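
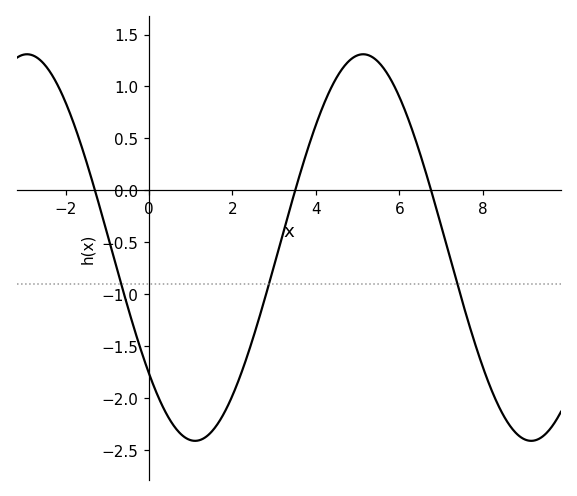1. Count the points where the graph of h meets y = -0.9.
3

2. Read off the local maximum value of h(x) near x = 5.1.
1.3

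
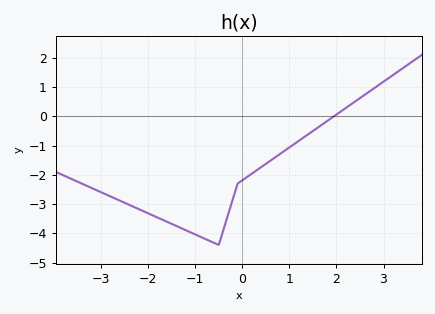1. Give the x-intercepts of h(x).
1.95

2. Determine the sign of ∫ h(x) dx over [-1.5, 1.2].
negative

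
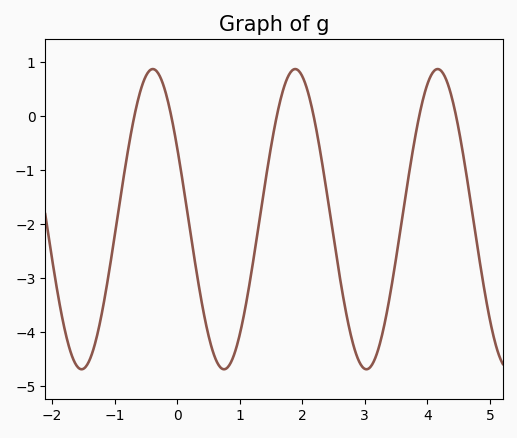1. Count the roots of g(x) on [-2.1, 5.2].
6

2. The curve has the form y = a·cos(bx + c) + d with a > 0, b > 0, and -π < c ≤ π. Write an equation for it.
y = 2.78cos(2.8x + 1.1) - 1.91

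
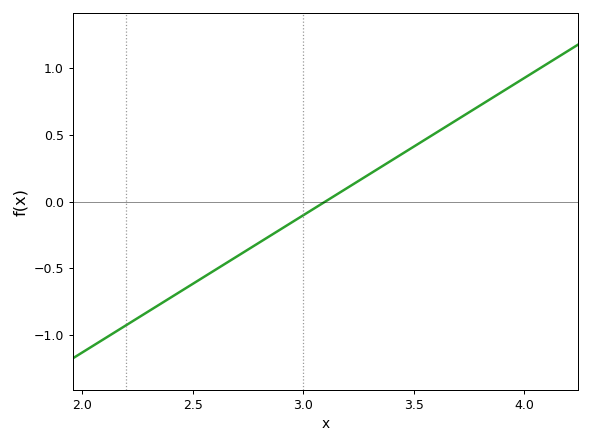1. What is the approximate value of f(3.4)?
0.309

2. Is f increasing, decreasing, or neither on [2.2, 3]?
increasing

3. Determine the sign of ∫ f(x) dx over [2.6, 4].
positive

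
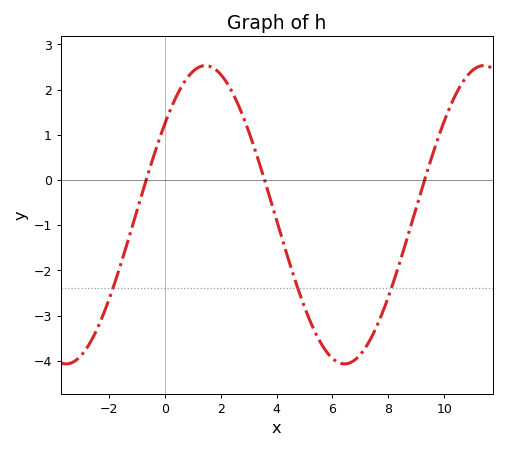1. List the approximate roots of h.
-0.6, 3.6, 9.2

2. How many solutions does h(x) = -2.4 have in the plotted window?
3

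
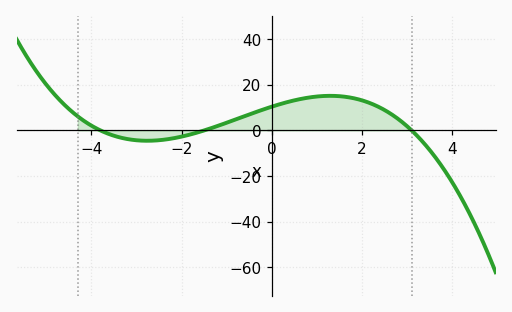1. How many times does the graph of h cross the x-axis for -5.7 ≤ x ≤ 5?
3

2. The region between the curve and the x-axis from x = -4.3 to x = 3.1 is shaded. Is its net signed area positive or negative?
positive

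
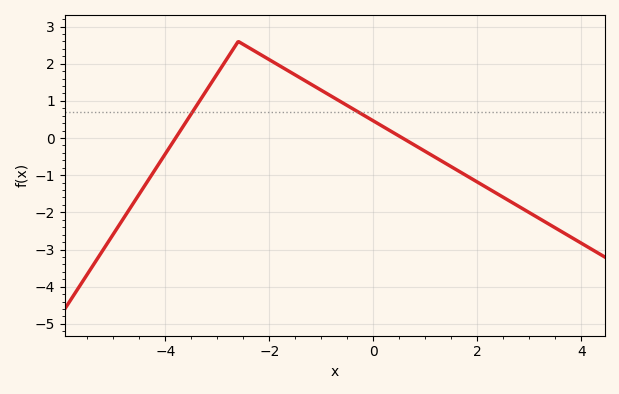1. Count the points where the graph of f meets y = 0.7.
2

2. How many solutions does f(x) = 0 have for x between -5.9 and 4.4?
2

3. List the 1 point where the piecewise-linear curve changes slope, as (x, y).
(-2.6, 2.6)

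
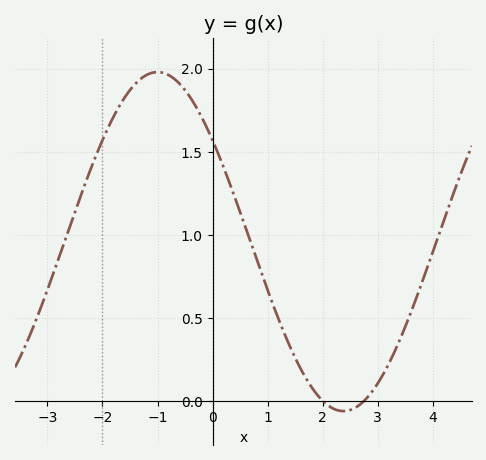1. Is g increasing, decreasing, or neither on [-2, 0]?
neither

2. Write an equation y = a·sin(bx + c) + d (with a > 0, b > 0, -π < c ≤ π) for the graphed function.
y = 1.02sin(0.93x + 2.5) + 0.96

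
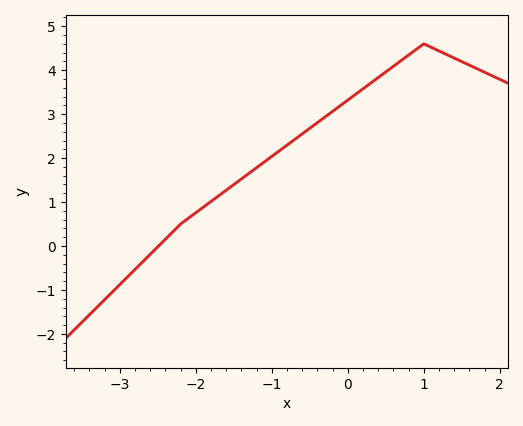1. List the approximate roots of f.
-2.49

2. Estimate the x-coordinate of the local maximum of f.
1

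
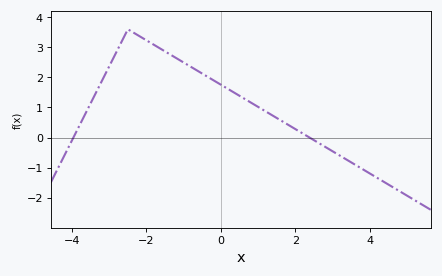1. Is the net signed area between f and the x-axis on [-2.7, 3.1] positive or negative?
positive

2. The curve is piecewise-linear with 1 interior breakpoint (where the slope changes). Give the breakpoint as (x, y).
(-2.5, 3.6)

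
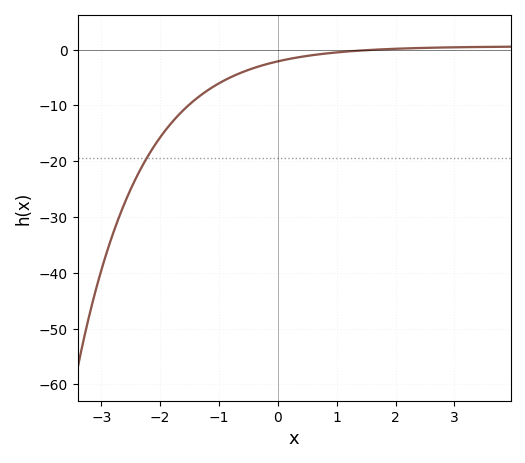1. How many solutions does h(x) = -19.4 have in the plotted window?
1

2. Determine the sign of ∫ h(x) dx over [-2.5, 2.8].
negative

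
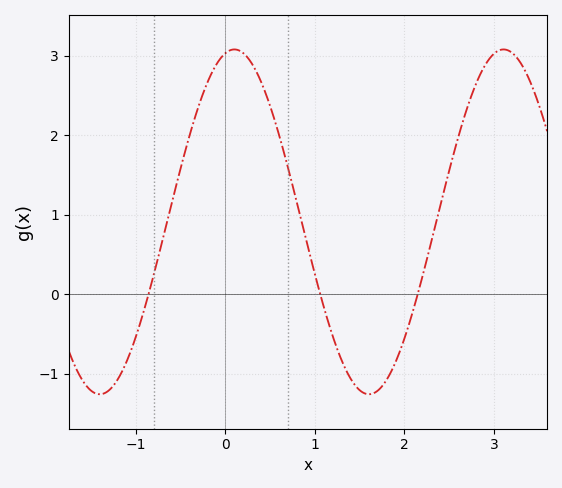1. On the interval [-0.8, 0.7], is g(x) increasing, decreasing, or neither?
neither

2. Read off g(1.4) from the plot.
-1.07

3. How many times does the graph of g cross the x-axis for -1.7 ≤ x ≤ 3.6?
3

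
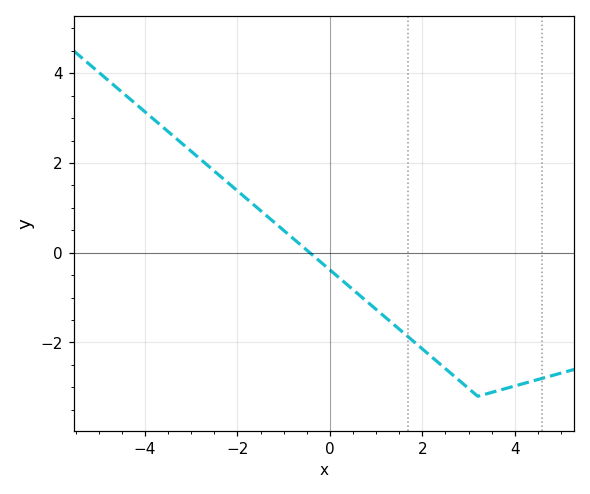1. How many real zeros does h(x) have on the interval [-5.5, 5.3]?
1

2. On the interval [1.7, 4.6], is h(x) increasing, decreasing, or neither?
neither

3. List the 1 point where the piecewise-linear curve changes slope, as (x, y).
(3.2, -3.2)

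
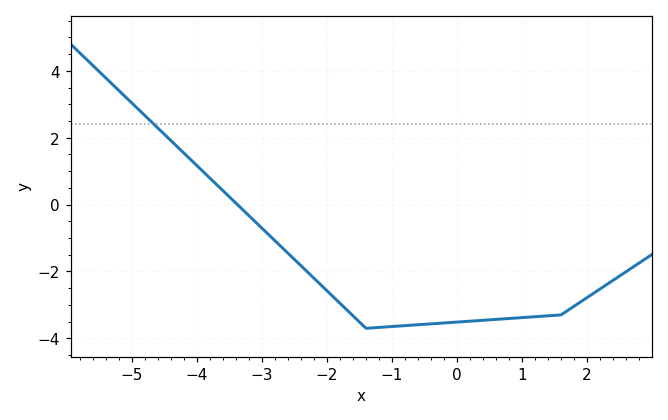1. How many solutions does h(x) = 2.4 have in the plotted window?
1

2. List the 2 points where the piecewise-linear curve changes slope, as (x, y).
(-1.4, -3.7); (1.6, -3.3)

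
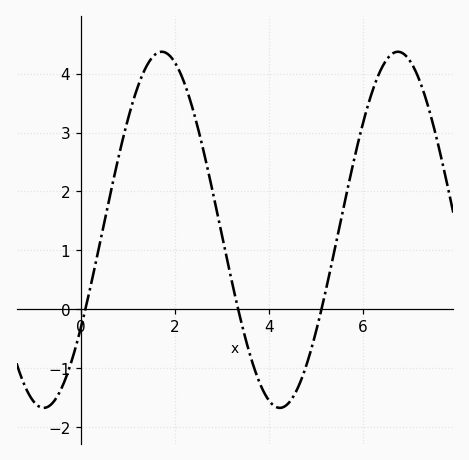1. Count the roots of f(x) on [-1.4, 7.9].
3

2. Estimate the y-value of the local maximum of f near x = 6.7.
4.4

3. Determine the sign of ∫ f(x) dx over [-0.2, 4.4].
positive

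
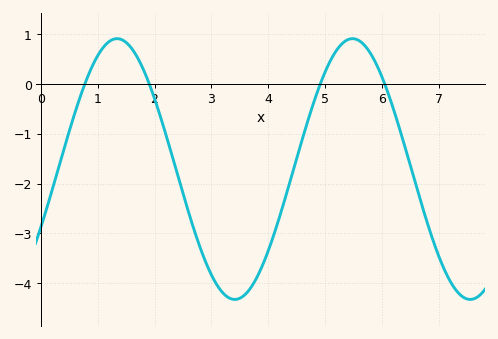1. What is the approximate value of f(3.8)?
-3.87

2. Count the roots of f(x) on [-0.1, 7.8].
4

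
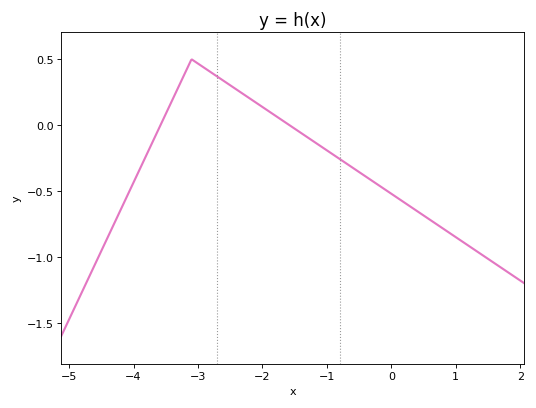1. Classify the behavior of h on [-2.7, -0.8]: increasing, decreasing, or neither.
decreasing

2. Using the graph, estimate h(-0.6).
-0.323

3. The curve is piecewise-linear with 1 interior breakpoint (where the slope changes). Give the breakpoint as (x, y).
(-3.1, 0.5)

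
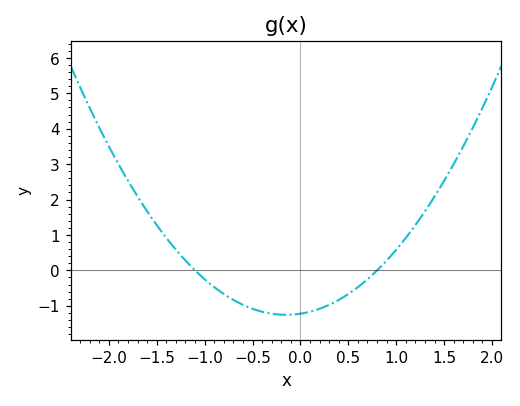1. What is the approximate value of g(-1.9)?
3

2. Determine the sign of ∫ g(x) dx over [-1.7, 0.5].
negative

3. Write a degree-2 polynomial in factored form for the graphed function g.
y = 1.39(x + 1.1)(x - 0.8)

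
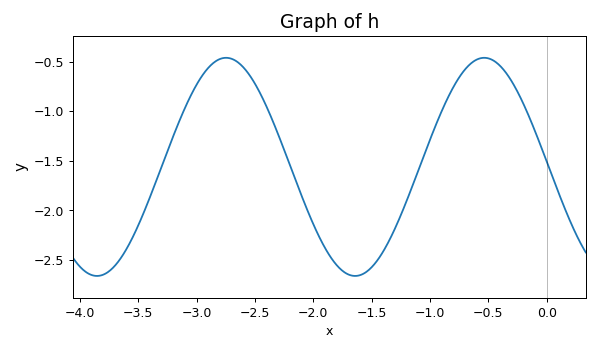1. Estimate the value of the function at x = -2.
-2.14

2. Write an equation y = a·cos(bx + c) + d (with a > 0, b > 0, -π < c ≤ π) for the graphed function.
y = 1.1cos(2.84x + 1.52) - 1.56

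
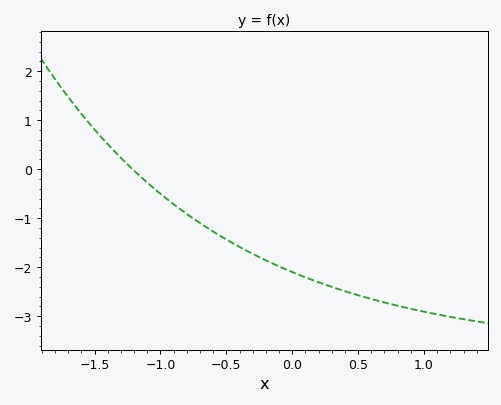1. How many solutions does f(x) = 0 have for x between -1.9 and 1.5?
1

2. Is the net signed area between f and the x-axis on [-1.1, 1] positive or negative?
negative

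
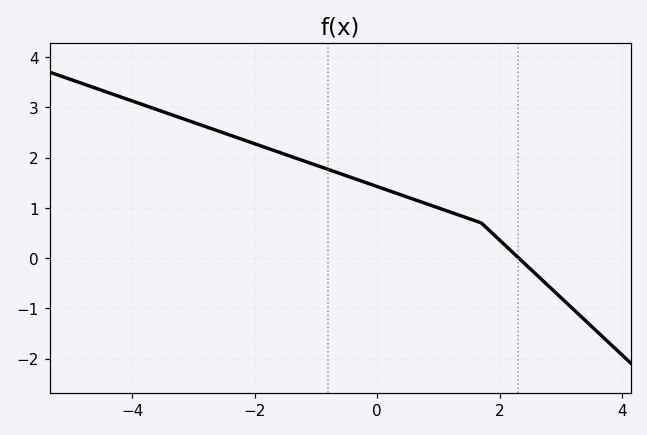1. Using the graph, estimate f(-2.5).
2.5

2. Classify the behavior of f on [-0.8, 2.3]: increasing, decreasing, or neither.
decreasing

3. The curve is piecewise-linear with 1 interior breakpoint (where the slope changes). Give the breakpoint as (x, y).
(1.7, 0.7)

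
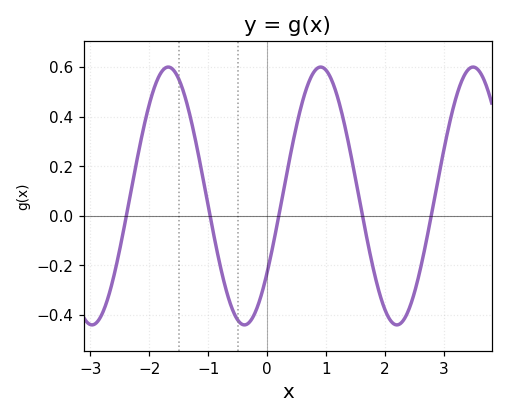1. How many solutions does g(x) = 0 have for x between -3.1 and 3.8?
5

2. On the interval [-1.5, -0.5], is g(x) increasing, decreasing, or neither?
decreasing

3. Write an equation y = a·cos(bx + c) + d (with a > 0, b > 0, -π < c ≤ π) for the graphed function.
y = 0.52cos(2.4x - 2.2) + 0.08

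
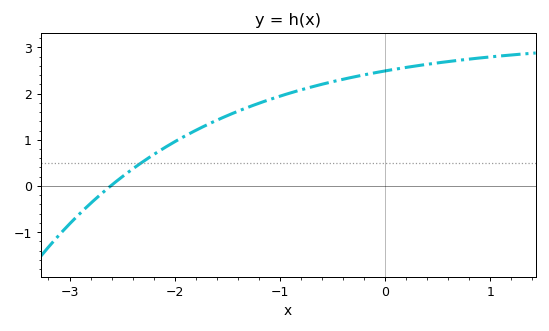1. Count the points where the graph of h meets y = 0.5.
1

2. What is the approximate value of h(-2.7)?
-0.2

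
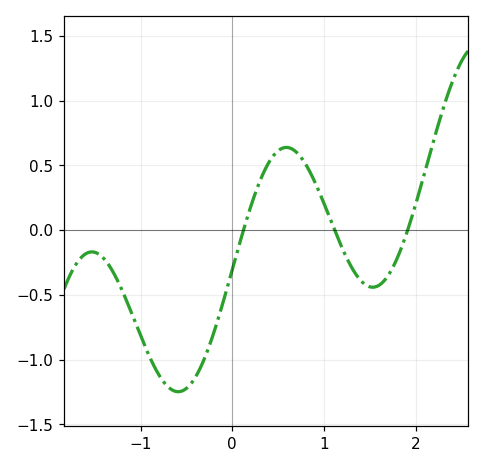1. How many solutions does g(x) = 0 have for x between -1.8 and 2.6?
3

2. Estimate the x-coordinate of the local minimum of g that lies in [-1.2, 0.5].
-0.6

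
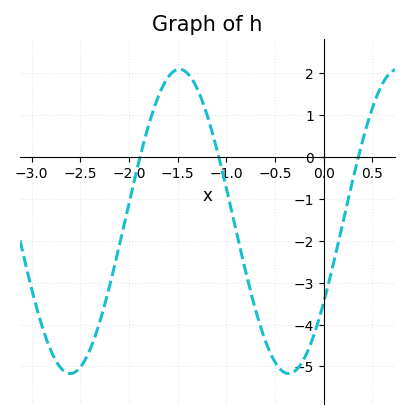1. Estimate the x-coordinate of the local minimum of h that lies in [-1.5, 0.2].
-0.4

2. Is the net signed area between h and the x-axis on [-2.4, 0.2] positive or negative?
negative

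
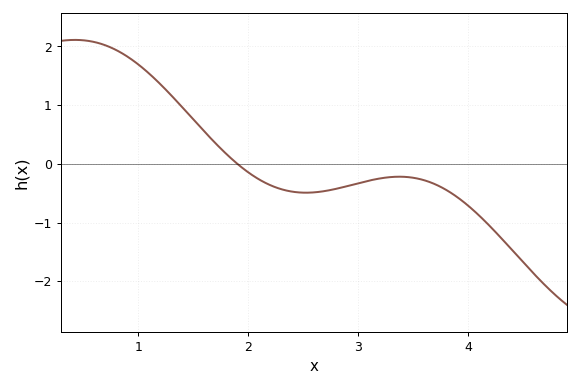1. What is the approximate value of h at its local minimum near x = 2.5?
-0.5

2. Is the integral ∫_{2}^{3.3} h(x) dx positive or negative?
negative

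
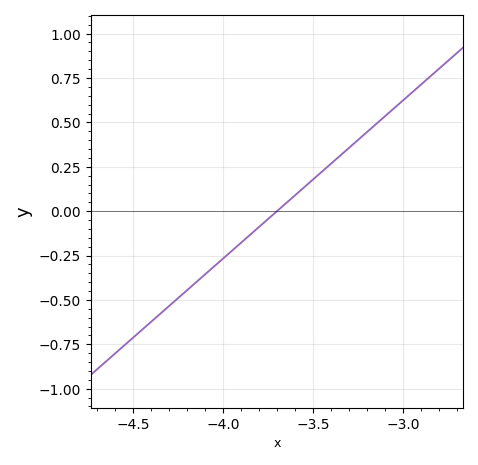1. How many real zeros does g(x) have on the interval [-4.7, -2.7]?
1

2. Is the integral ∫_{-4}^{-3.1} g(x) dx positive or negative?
positive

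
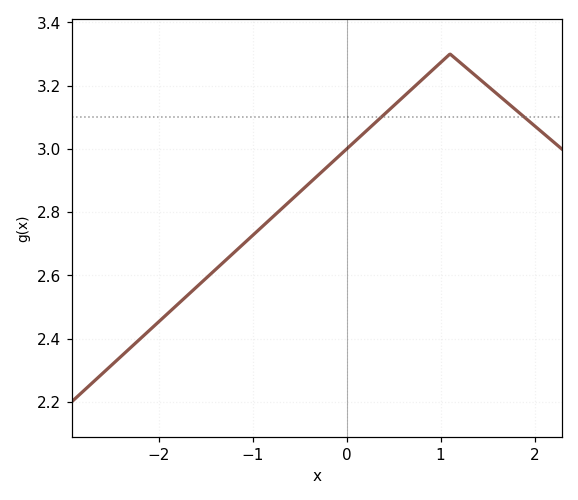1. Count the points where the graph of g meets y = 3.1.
2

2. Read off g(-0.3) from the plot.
2.92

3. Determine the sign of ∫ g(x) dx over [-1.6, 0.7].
positive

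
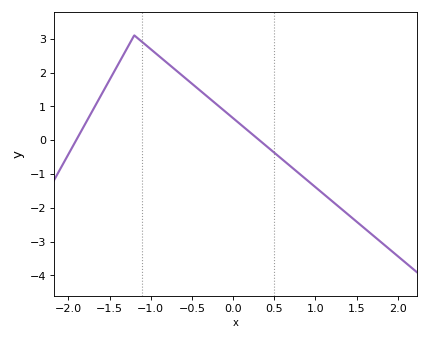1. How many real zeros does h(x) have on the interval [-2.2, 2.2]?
2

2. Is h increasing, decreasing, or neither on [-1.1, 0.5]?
decreasing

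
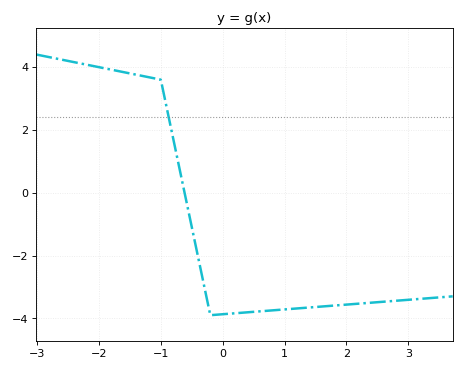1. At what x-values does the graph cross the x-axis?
-0.6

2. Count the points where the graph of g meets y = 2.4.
1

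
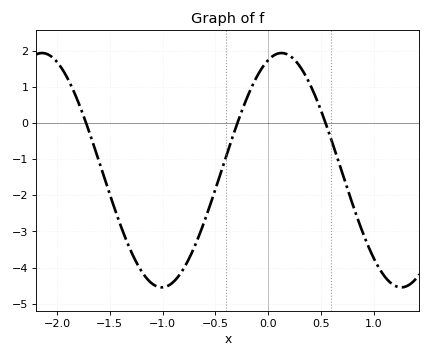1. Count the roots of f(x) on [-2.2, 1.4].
3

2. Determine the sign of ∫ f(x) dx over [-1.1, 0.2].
negative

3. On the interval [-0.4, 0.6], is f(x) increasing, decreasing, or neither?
neither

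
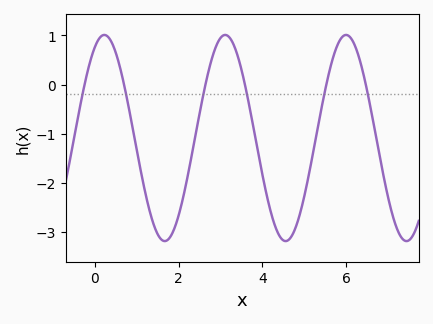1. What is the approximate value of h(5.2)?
-1.4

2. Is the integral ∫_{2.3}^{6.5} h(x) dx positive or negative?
negative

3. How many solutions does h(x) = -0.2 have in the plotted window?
6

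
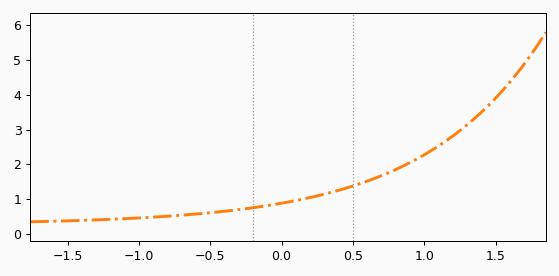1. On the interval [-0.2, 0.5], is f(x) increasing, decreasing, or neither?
increasing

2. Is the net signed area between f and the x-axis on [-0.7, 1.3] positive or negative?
positive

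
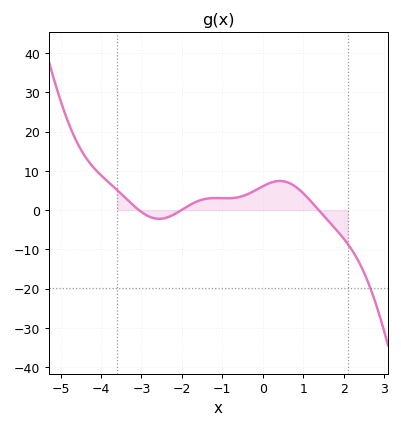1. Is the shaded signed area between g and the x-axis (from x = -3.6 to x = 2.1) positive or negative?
positive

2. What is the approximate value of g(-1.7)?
1.87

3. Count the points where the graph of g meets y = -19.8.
1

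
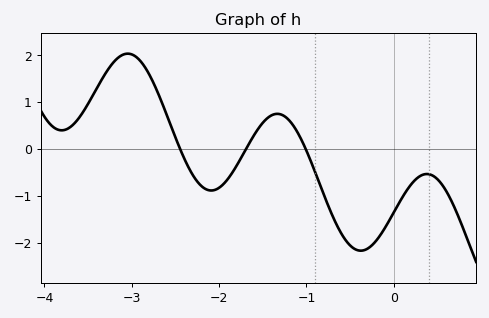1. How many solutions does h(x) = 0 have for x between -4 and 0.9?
3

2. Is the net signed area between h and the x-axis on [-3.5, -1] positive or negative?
positive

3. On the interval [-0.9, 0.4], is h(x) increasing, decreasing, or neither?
neither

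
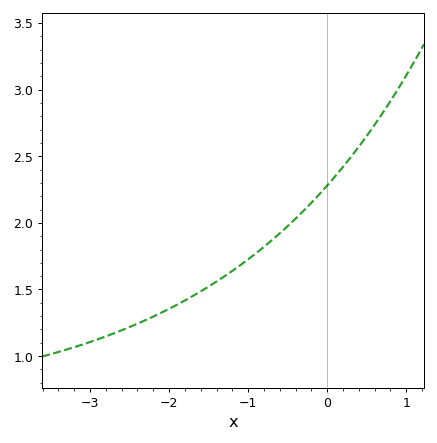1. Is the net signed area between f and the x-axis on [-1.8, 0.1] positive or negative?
positive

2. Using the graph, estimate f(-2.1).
1.33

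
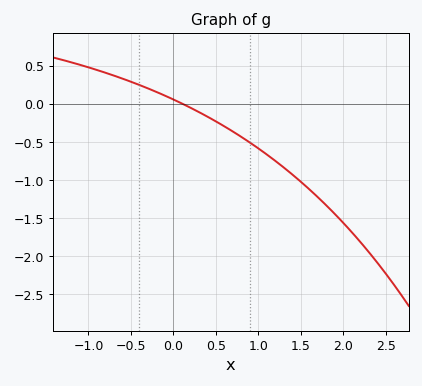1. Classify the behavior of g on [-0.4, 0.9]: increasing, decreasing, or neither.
decreasing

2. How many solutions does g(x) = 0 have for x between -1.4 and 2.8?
1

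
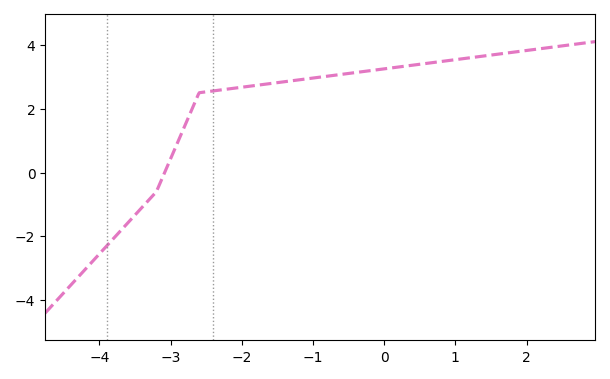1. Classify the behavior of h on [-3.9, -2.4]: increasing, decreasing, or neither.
increasing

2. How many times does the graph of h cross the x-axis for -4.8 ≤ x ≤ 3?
1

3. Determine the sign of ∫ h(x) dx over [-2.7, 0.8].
positive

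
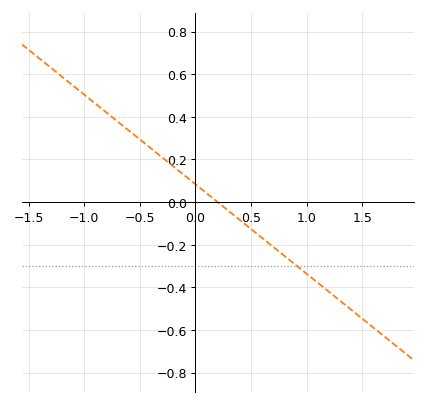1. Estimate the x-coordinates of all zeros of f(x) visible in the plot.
0.2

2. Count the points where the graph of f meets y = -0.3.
1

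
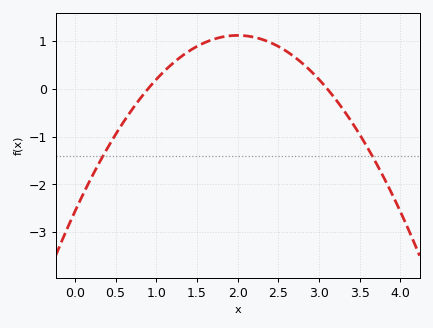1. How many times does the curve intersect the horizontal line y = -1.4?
2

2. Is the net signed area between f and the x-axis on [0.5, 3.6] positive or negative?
positive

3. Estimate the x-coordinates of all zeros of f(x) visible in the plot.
0.9, 3.1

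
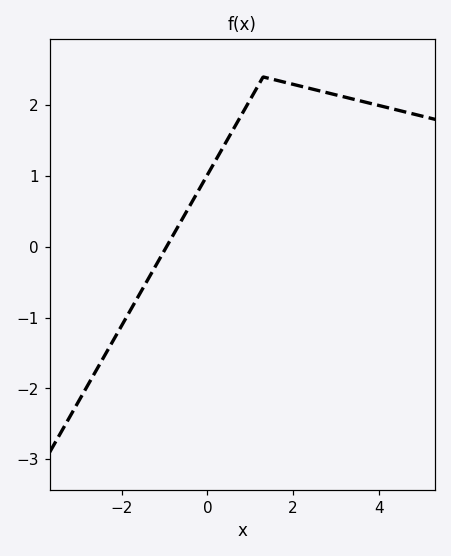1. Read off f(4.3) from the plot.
2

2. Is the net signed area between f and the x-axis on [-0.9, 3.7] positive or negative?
positive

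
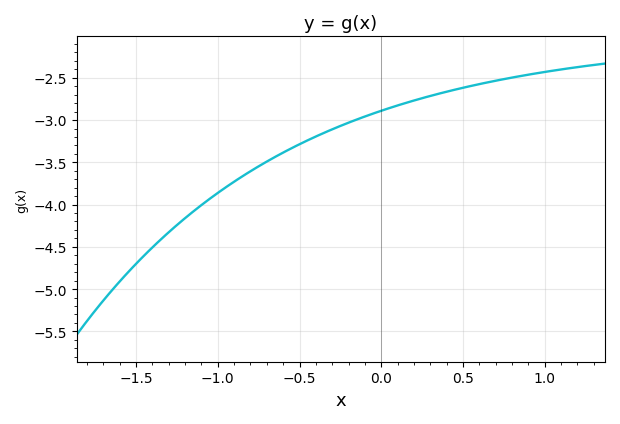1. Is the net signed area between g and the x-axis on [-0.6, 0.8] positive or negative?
negative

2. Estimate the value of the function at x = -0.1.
-2.96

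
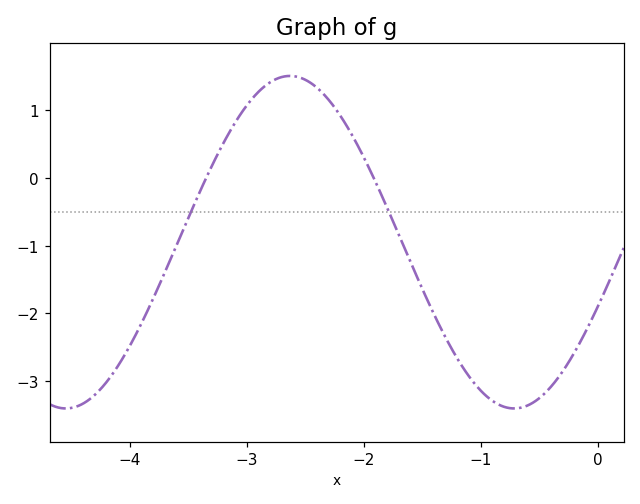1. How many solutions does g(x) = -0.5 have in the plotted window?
2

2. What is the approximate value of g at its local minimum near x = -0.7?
-3.4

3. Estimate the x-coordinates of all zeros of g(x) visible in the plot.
-3.34, -1.91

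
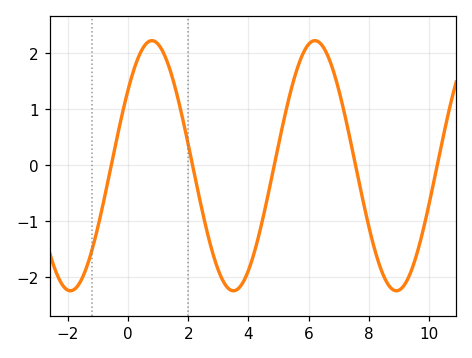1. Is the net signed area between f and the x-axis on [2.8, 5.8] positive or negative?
negative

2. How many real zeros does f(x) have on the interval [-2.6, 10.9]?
5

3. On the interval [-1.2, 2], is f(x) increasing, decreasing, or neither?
neither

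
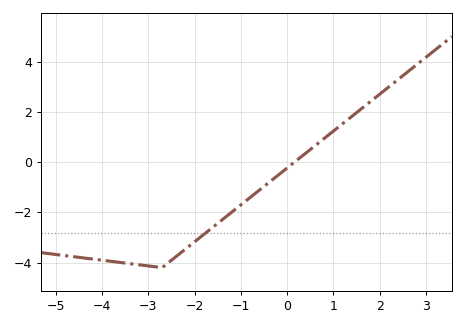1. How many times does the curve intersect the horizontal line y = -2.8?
1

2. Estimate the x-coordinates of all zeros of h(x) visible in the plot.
0.159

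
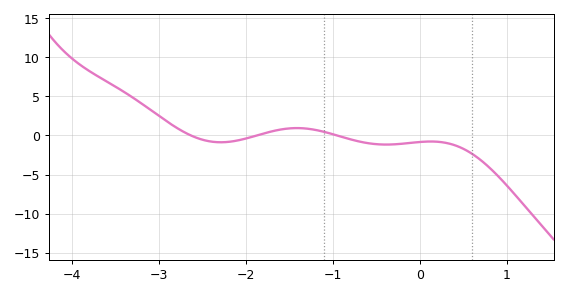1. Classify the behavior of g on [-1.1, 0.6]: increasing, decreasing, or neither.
neither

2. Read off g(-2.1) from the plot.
-0.5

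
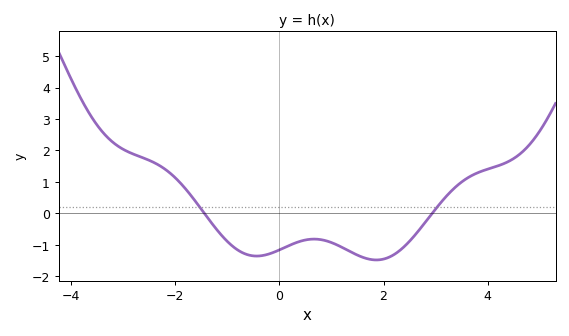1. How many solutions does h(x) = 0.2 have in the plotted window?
2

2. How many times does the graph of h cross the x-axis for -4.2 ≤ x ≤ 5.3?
2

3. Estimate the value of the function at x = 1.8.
-1.48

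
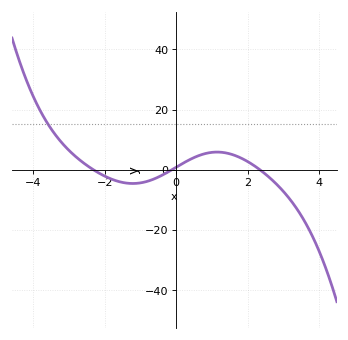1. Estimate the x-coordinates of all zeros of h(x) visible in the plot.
-2.32, -0.123, 2.34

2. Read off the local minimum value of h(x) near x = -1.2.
-4.55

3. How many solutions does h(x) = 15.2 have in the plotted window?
1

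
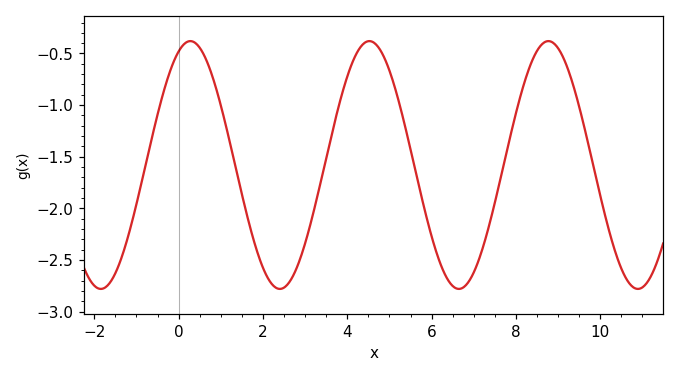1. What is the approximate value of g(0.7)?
-0.6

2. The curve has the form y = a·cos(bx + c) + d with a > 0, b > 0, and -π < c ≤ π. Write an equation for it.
y = 1.2cos(1.5x - 0.41) - 1.58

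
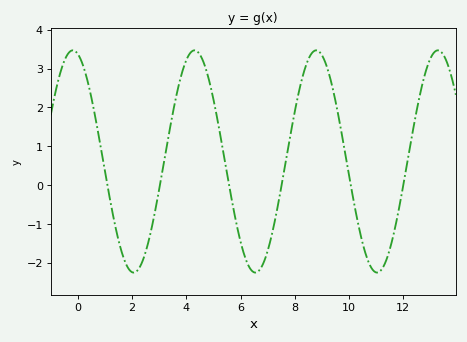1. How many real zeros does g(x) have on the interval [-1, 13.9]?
6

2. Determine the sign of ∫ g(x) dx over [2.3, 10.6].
positive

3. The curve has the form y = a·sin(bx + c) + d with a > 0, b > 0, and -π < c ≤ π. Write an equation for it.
y = 2.86sin(1.4x + 1.8) + 0.61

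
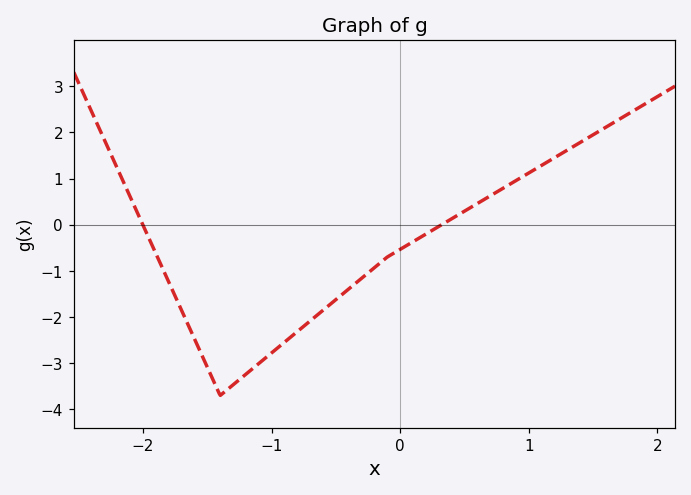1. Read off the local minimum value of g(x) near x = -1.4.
-3.7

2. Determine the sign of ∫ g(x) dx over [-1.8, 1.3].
negative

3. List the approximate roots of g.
-2, 0.3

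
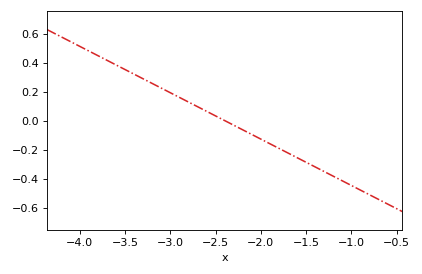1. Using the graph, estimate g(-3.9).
0.48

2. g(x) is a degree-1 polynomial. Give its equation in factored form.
y = -0.32(x + 2.4)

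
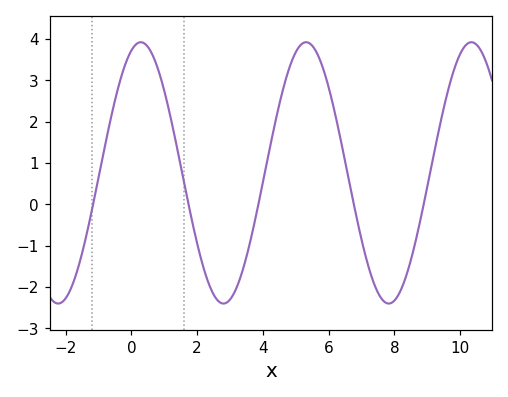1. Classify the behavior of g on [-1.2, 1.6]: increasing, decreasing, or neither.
neither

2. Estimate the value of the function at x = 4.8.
3.3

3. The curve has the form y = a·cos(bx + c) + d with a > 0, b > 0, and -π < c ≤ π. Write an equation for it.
y = 3.16cos(1.2x - 0.36) + 0.76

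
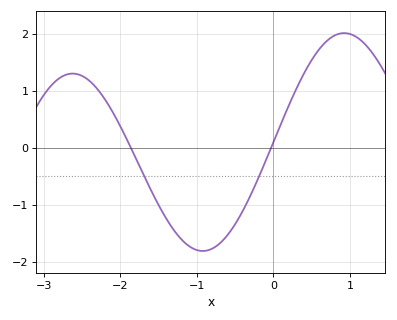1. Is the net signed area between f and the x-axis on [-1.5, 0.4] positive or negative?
negative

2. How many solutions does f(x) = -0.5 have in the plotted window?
2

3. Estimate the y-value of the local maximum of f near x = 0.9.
2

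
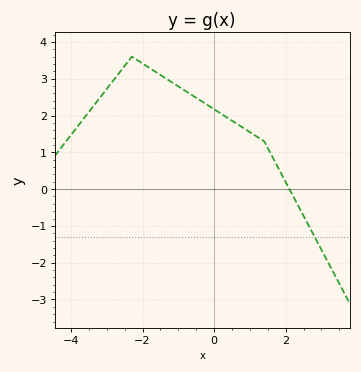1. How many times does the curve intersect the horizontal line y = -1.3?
1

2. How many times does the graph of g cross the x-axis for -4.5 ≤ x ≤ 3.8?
1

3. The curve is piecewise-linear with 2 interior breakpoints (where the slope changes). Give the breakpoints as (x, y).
(-2.3, 3.6); (1.4, 1.3)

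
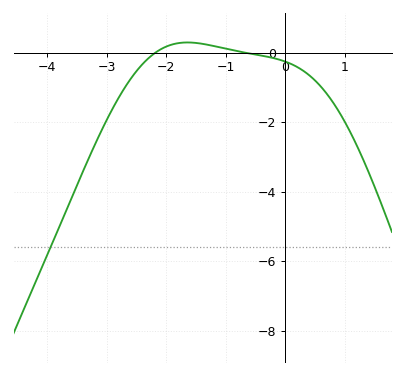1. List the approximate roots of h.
-2.2, -0.7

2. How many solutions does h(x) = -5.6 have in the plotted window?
1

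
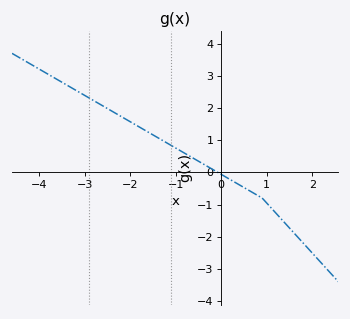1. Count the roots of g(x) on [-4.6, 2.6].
1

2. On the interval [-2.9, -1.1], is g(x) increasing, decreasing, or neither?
decreasing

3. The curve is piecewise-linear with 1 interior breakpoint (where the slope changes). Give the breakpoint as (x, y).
(0.9, -0.8)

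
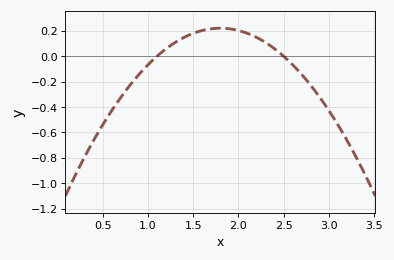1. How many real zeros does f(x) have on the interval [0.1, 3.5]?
2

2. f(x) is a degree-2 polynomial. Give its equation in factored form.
y = -0.45(x - 1.1)(x - 2.5)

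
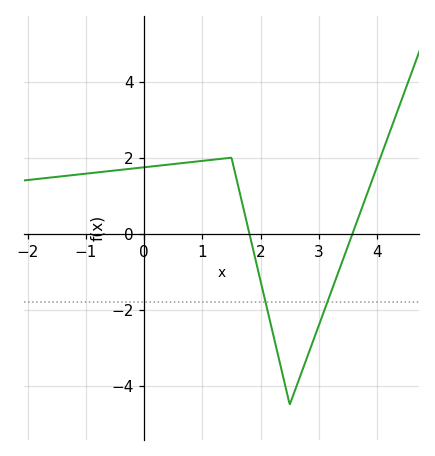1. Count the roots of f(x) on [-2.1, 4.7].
2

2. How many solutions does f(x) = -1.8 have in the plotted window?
2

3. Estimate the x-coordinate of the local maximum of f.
1.5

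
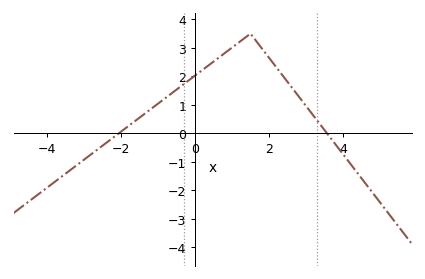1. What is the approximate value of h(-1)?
1.04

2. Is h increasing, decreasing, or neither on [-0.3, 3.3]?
neither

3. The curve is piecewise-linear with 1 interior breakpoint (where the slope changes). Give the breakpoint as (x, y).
(1.5, 3.5)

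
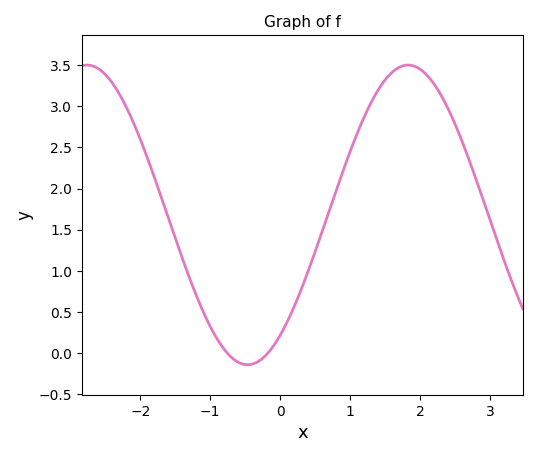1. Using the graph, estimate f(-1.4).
1.15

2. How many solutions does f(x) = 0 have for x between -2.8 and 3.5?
2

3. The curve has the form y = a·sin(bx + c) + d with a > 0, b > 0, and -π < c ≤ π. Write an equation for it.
y = 1.82sin(1.4x - 0.93) + 1.68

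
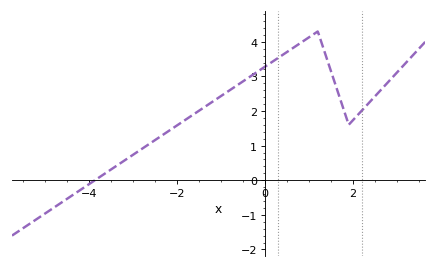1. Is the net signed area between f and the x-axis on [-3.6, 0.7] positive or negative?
positive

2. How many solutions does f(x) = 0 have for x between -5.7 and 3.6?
1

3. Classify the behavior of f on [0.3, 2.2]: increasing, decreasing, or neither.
neither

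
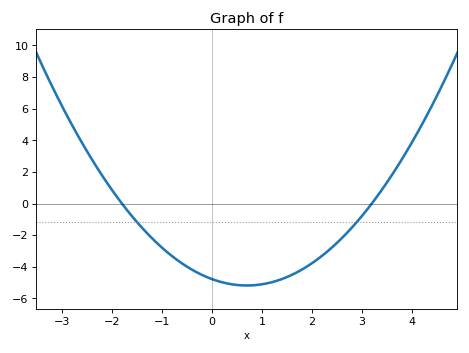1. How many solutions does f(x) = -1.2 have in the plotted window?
2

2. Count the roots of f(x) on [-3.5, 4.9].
2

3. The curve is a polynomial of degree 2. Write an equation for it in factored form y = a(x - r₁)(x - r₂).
y = 0.83(x + 1.8)(x - 3.2)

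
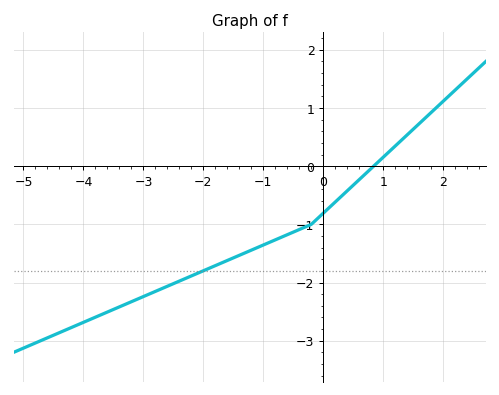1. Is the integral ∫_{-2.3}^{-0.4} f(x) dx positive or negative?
negative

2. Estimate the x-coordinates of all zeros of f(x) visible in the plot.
0.84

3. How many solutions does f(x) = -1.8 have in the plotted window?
1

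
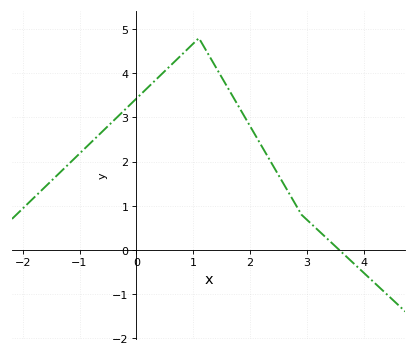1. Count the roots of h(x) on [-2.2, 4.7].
1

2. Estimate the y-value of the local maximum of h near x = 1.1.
4.8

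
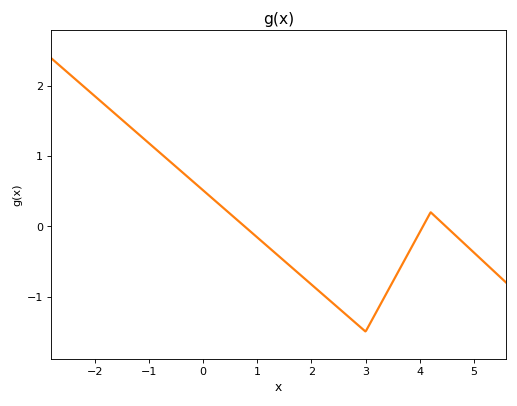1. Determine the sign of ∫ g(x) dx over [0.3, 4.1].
negative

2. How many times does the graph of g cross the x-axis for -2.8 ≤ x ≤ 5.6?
3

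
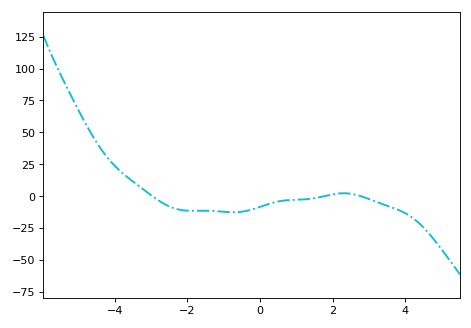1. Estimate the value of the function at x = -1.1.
-12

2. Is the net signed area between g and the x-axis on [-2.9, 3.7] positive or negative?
negative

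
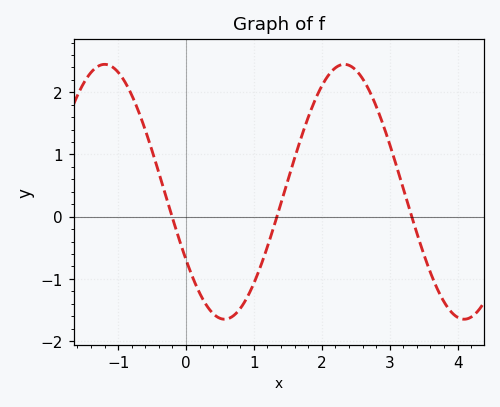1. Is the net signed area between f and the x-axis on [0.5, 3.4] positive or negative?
positive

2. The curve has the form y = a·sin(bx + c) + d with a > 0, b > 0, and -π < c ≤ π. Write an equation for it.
y = 2.05sin(1.8x - 2.6) + 0.4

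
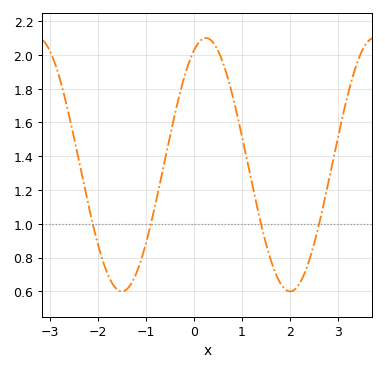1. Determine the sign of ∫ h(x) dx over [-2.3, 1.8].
positive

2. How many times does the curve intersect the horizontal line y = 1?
4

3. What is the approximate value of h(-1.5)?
0.6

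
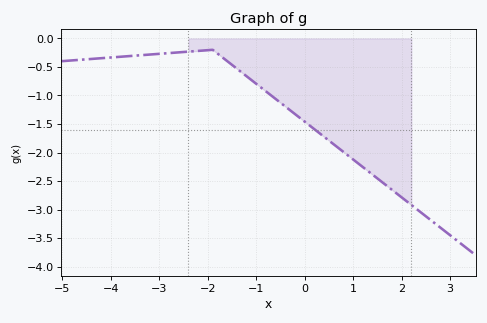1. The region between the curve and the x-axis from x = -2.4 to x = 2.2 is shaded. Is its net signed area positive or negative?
negative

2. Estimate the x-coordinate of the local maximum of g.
-1.9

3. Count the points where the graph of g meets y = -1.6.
1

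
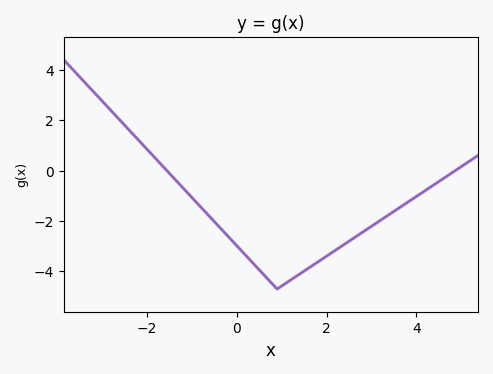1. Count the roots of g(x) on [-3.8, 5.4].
2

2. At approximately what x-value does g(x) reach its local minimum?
0.8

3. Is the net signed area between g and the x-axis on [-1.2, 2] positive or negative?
negative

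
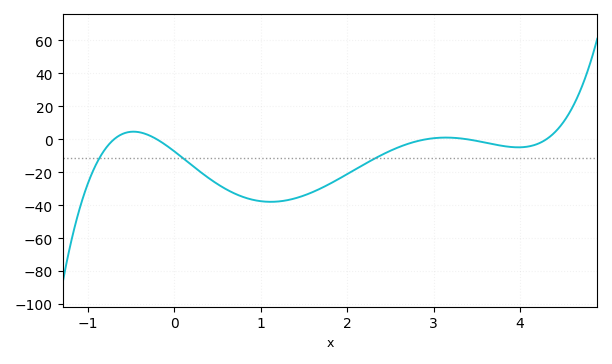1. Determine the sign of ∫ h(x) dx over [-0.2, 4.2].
negative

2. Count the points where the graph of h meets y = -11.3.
3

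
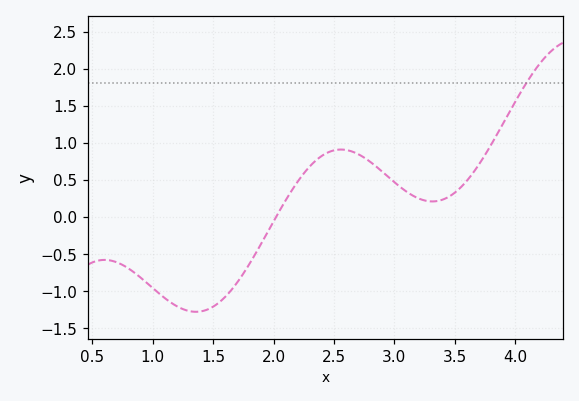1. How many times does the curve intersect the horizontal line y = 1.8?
1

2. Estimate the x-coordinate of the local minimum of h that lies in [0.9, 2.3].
1.4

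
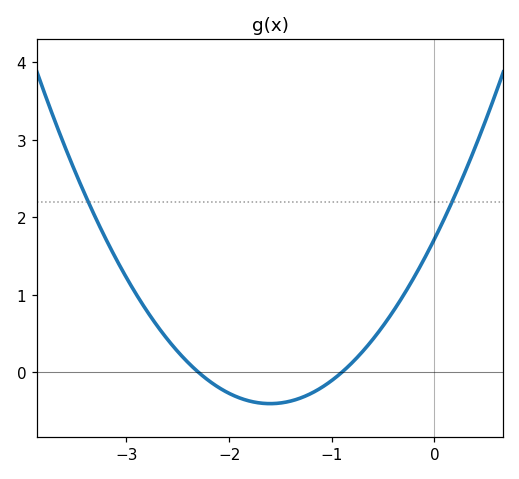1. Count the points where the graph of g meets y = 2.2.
2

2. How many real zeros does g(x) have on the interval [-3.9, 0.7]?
2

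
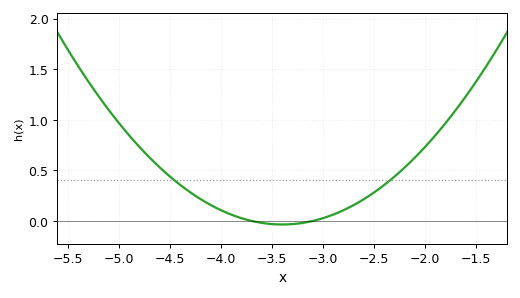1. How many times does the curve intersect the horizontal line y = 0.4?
2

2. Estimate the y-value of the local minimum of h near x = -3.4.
-0.05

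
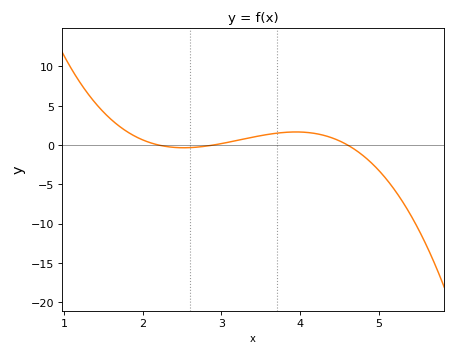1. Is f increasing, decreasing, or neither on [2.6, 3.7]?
increasing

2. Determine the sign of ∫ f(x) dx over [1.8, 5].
positive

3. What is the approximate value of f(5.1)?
-4.43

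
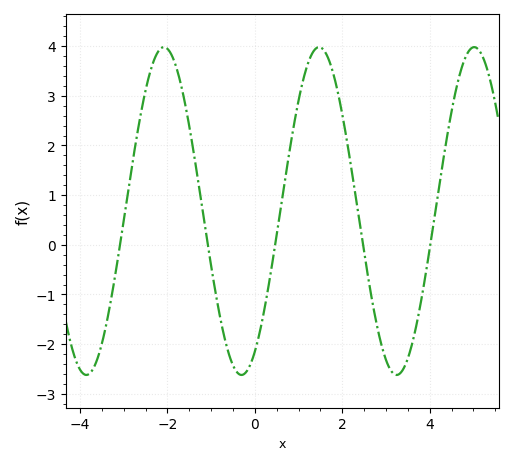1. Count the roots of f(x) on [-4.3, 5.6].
5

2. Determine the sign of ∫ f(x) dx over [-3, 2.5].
positive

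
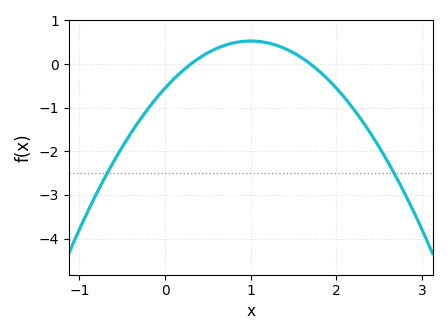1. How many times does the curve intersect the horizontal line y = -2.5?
2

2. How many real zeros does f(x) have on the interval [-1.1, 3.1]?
2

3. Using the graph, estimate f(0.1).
-0.3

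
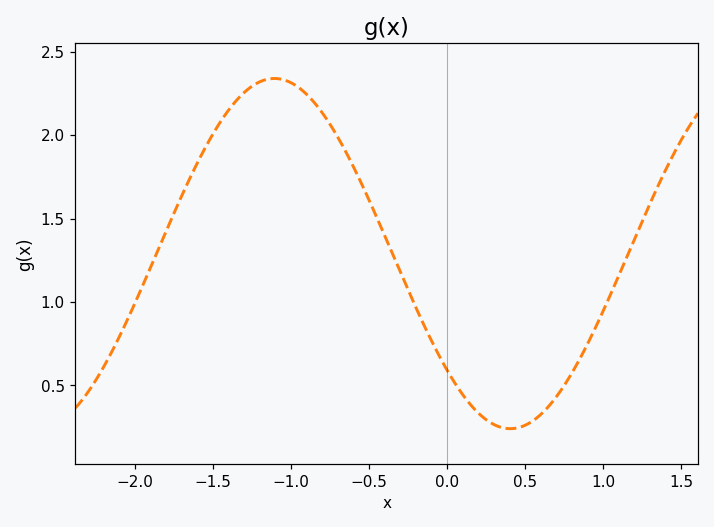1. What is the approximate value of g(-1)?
2.31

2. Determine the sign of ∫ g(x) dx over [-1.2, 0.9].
positive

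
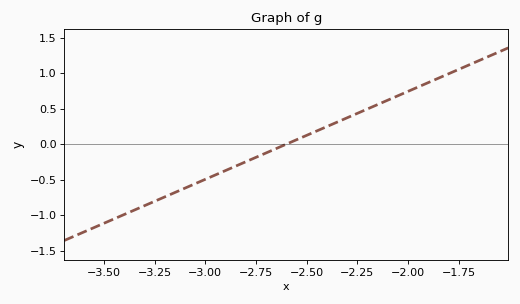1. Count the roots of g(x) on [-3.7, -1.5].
1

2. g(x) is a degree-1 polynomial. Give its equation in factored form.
y = 1.24(x + 2.6)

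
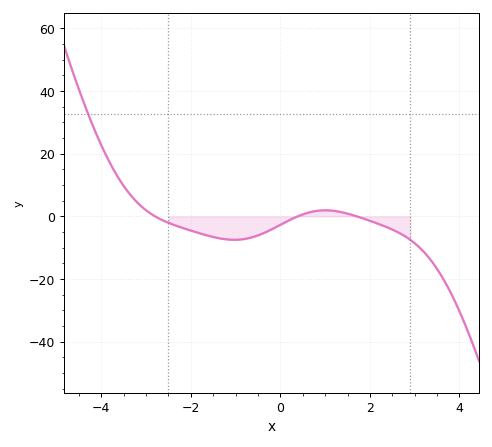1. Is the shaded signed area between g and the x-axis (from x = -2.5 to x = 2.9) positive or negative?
negative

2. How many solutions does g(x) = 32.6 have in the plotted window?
1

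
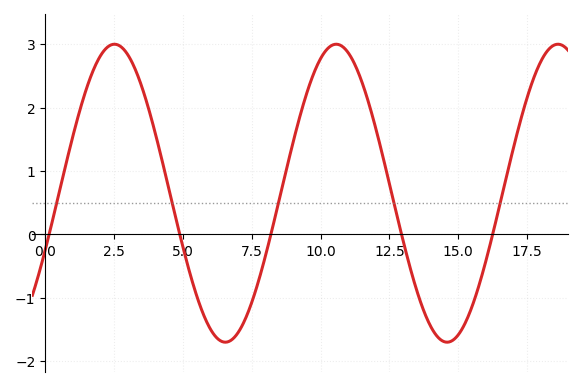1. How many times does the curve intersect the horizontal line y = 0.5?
5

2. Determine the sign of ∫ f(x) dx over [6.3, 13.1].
positive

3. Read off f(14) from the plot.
-1.4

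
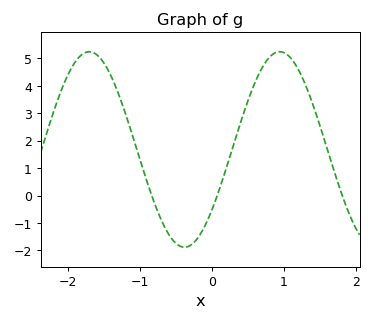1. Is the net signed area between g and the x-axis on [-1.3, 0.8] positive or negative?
positive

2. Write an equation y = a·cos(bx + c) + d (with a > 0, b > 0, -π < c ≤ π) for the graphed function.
y = 3.56cos(2.37x - 2.23) + 1.68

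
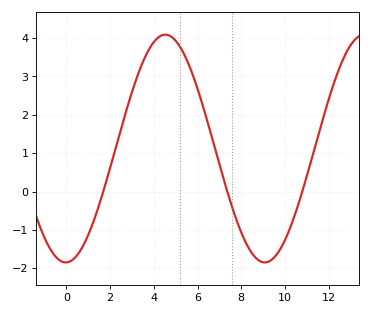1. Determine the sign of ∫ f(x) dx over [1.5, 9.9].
positive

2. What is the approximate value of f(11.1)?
0.603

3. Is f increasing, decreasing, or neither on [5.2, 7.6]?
decreasing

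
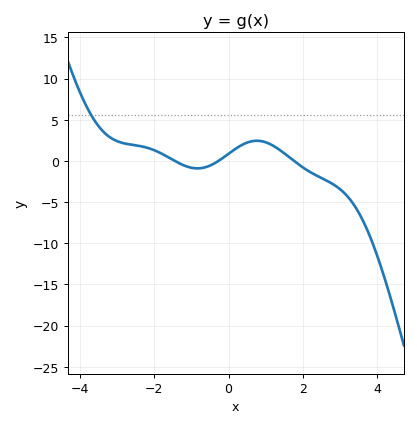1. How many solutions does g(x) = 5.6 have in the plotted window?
1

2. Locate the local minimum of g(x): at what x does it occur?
-0.838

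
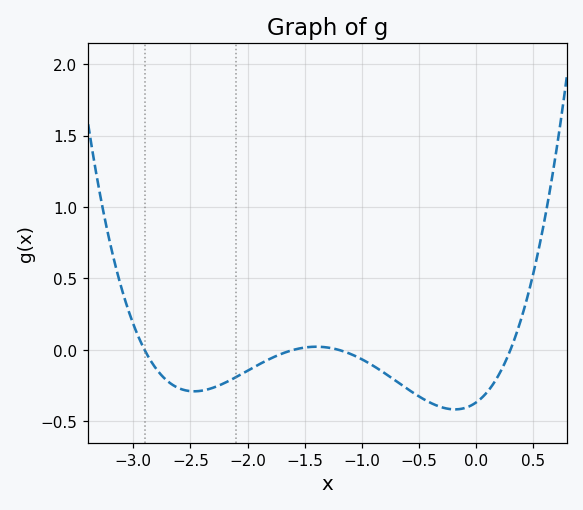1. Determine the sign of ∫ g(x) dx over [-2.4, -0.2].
negative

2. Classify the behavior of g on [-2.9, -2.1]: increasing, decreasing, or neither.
neither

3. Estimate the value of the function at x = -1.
-0.065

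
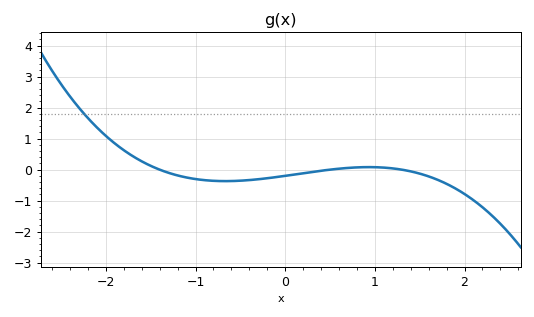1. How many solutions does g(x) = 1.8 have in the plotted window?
1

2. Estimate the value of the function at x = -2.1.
1.4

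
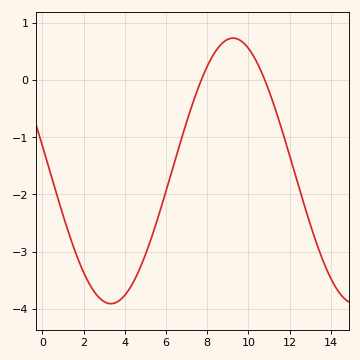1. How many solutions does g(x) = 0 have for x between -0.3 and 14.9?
2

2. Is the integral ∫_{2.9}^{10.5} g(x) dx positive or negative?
negative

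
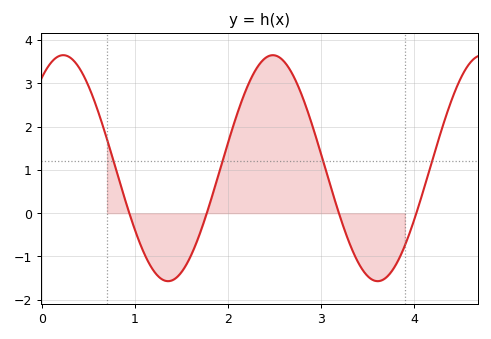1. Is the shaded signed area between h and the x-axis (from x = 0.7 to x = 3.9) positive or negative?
positive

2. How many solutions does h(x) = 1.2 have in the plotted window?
4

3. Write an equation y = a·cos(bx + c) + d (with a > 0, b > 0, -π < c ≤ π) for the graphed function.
y = 2.61cos(2.79x - 0.64) + 1.04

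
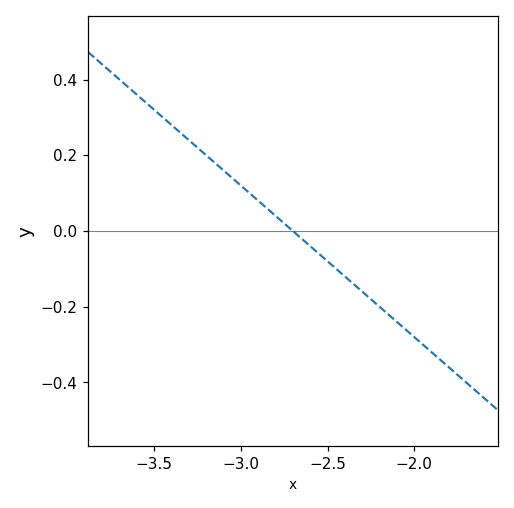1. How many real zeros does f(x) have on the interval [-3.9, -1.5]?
1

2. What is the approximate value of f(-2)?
-0.28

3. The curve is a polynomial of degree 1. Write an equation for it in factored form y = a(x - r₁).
y = -0.4(x + 2.7)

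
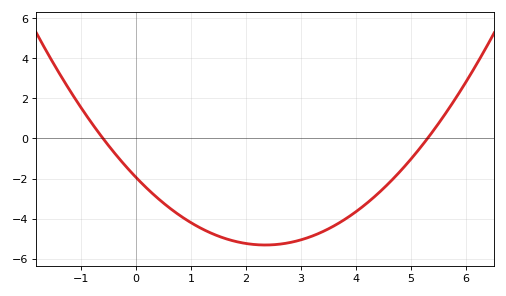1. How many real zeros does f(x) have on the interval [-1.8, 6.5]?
2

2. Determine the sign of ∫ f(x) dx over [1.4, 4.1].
negative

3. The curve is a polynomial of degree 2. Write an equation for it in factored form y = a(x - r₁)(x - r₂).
y = 0.61(x + 0.6)(x - 5.3)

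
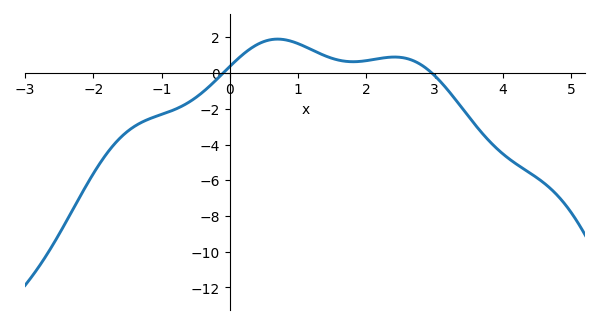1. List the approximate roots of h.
-0.101, 2.96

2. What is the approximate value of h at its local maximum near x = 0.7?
1.91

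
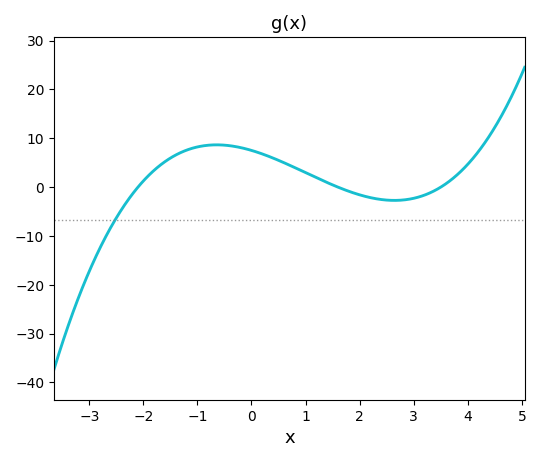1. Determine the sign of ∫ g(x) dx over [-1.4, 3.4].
positive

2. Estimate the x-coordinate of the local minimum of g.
2.6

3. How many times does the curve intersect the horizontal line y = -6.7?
1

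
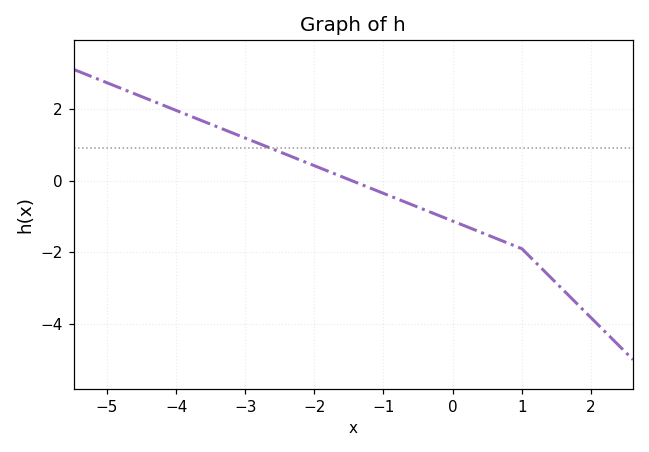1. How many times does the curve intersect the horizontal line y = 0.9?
1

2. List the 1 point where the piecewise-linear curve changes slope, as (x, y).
(1, -1.9)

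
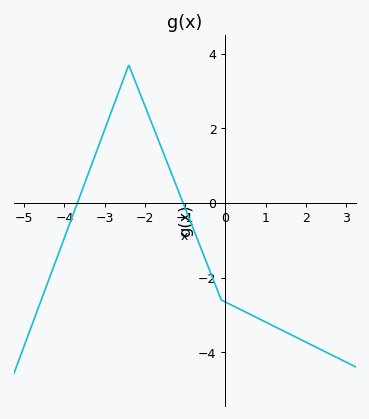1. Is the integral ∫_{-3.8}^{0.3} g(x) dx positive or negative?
positive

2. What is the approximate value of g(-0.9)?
-0.409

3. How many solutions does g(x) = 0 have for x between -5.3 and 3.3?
2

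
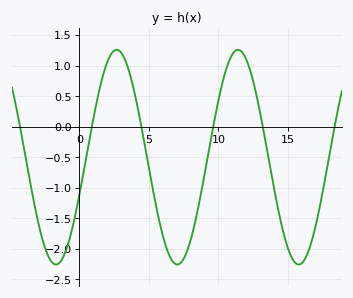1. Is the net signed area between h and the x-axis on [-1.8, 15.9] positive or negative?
negative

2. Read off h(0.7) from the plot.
-0.246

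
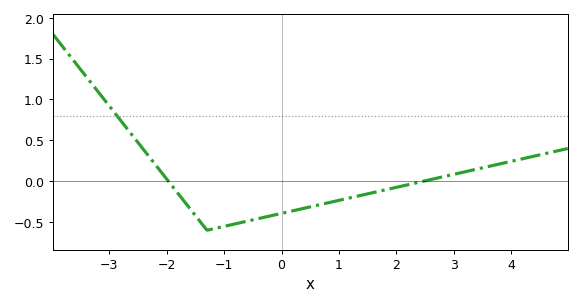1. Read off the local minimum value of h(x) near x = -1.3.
-0.6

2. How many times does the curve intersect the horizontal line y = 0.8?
1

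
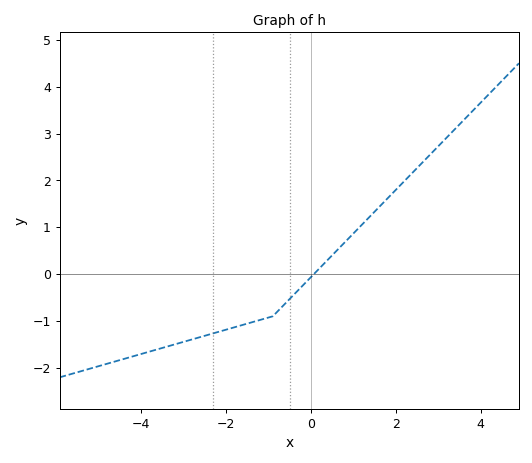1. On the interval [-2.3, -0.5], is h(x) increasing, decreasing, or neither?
increasing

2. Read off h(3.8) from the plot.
3.5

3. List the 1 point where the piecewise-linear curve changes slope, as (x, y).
(-0.9, -0.9)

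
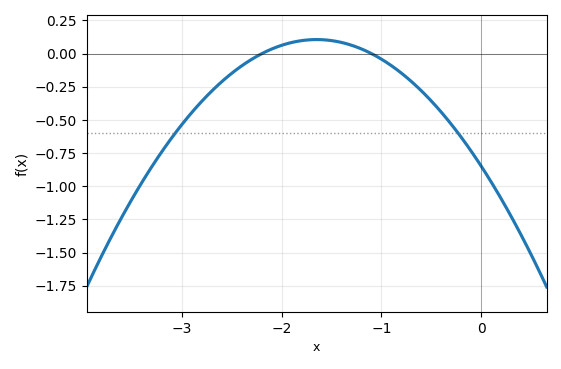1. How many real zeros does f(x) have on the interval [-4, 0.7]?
2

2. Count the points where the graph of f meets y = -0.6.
2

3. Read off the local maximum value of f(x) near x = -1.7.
0.1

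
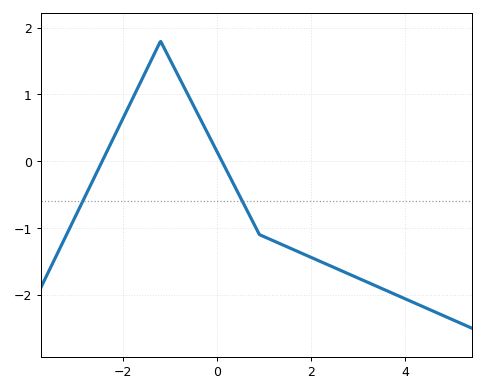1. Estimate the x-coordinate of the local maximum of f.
-1.2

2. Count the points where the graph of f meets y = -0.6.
2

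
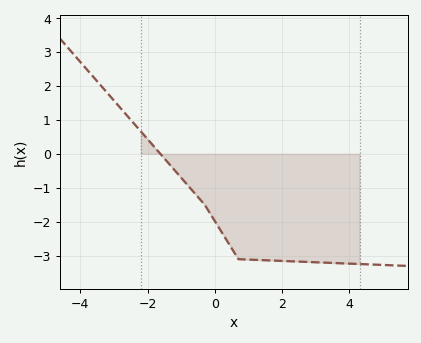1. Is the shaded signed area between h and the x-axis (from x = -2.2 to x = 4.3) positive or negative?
negative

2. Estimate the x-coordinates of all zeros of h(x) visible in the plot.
-1.62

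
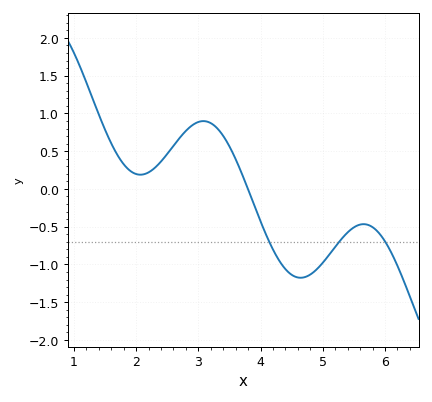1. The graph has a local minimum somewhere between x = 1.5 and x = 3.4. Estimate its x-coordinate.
2.1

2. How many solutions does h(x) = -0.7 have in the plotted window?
3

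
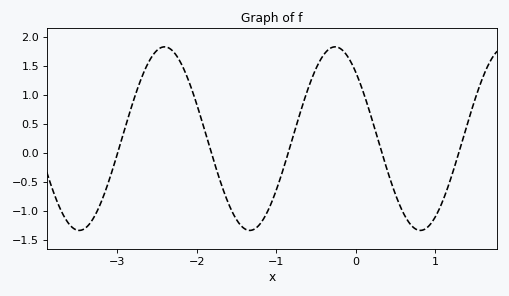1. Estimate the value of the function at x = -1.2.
-1.21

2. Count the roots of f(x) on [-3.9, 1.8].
5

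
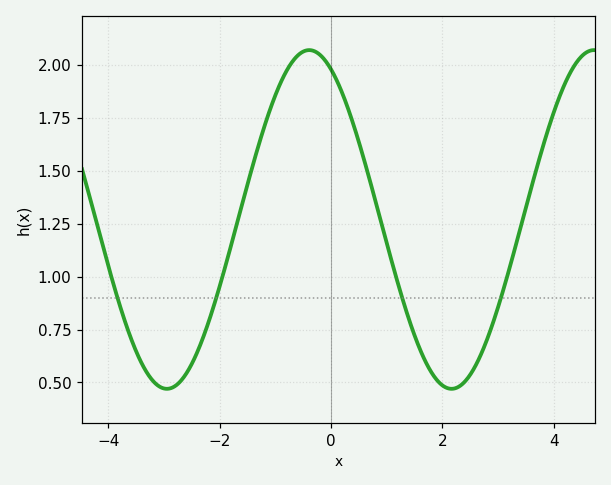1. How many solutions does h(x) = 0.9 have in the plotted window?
4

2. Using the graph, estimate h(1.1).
1.06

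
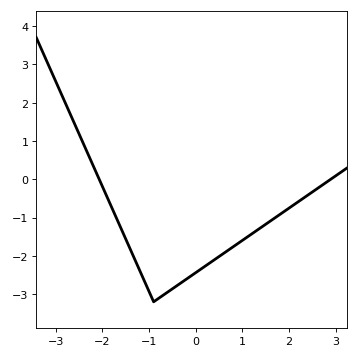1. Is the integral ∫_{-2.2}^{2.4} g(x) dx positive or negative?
negative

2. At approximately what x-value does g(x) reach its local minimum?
-0.9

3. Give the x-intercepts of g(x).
-2.1, 2.9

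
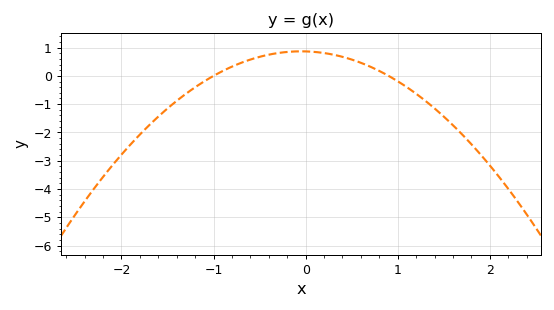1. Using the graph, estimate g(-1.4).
-0.883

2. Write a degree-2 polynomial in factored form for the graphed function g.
y = -0.96(x + 1)(x - 0.9)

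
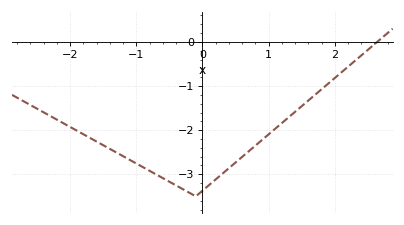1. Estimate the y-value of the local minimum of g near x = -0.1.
-3.5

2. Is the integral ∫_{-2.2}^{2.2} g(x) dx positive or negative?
negative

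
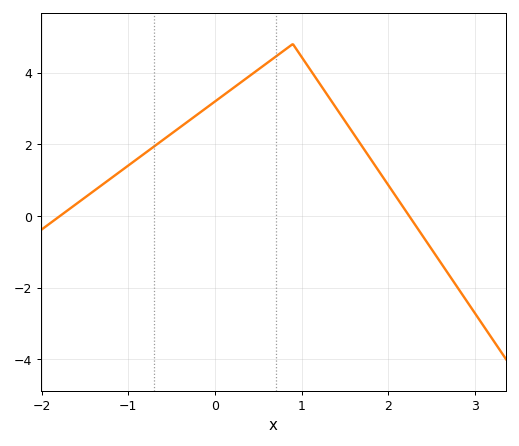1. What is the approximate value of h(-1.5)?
0.6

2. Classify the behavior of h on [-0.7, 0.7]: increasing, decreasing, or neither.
increasing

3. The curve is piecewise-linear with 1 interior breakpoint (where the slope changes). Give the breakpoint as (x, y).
(0.9, 4.8)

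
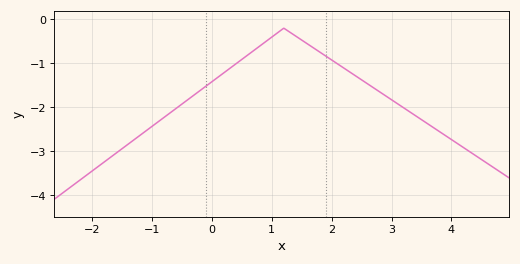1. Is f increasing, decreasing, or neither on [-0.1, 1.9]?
neither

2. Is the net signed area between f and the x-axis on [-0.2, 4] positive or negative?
negative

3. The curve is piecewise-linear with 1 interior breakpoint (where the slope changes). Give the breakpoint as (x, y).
(1.2, -0.2)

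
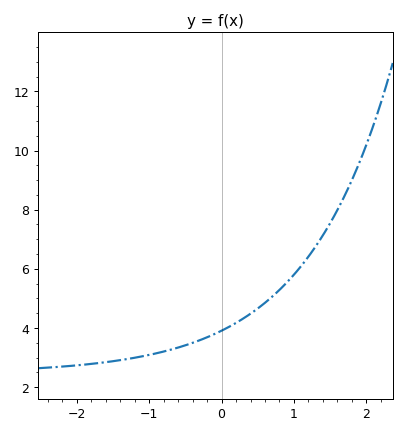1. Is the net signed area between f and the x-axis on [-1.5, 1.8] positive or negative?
positive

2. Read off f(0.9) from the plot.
5.6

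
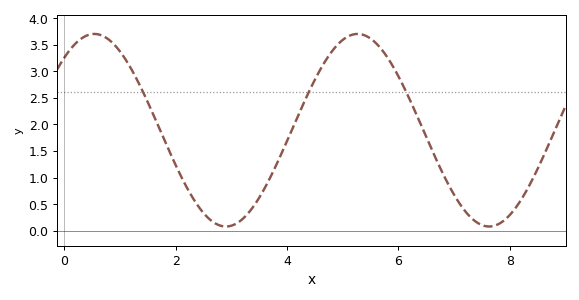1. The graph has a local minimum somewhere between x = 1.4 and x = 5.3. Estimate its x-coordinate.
2.9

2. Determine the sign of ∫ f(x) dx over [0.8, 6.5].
positive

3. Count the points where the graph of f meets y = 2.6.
3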